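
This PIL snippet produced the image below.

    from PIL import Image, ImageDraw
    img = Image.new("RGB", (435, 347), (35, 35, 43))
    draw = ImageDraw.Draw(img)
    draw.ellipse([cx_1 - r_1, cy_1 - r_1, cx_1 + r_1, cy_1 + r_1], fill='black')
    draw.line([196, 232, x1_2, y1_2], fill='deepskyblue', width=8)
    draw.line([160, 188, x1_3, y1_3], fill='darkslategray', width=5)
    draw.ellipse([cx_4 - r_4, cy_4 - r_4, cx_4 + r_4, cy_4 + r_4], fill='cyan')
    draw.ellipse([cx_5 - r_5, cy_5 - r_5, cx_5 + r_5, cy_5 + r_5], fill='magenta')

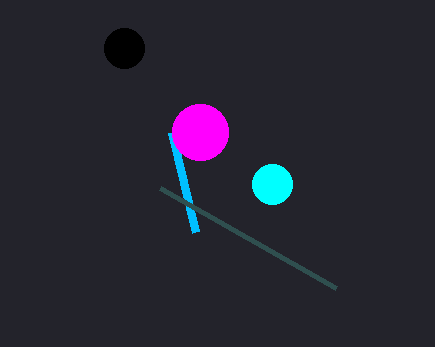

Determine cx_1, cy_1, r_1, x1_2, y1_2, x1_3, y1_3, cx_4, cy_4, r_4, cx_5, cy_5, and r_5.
cx_1 = 124
cy_1 = 48
r_1 = 20
x1_2 = 172
y1_2 = 132
x1_3 = 336
y1_3 = 288
cx_4 = 272
cy_4 = 184
r_4 = 20
cx_5 = 200
cy_5 = 132
r_5 = 28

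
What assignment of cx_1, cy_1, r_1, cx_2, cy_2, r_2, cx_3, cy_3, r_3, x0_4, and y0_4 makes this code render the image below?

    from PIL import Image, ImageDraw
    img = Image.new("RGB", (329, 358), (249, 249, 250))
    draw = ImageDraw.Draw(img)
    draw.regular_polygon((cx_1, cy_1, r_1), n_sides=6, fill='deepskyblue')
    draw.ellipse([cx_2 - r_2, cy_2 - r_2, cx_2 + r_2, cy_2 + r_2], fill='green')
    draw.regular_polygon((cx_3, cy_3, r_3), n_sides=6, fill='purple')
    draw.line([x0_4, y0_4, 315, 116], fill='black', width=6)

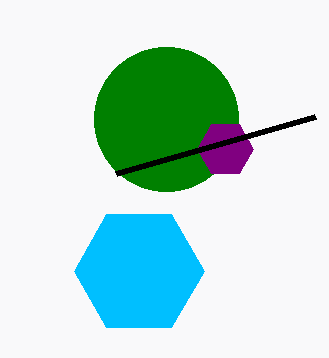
cx_1 = 139; cy_1 = 271; r_1 = 65; cx_2 = 166; cy_2 = 119; r_2 = 72; cx_3 = 225; cy_3 = 149; r_3 = 28; x0_4 = 116; y0_4 = 173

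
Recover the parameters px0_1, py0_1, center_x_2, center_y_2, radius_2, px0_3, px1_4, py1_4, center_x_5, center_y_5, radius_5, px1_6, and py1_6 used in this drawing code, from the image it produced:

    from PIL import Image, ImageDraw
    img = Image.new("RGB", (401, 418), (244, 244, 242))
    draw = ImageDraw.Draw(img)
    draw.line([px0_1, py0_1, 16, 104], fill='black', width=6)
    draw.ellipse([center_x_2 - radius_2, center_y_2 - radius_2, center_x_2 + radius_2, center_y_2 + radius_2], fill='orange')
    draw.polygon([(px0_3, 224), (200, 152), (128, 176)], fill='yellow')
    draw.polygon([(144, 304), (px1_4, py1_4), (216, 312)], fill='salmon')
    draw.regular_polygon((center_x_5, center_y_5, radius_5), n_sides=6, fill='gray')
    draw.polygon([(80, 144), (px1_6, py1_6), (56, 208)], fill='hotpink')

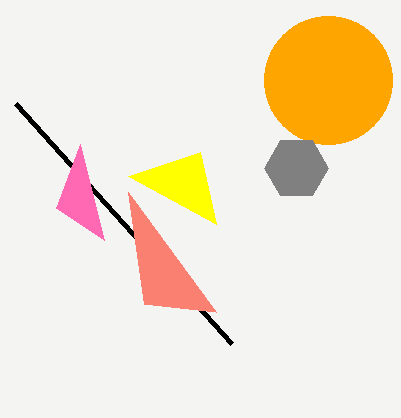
px0_1 = 232
py0_1 = 344
center_x_2 = 328
center_y_2 = 80
radius_2 = 64
px0_3 = 216
px1_4 = 128
py1_4 = 192
center_x_5 = 296
center_y_5 = 168
radius_5 = 32
px1_6 = 104
py1_6 = 240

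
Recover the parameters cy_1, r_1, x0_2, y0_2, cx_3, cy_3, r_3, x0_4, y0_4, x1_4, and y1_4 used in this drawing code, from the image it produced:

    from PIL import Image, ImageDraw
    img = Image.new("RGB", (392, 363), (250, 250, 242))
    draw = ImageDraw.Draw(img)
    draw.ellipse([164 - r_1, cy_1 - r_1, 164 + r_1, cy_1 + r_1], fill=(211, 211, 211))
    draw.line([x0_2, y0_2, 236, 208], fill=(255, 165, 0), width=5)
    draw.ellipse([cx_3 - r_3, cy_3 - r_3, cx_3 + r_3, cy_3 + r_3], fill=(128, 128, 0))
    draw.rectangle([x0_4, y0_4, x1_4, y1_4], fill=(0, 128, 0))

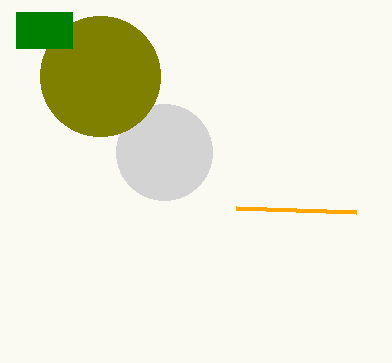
cy_1 = 152
r_1 = 48
x0_2 = 356
y0_2 = 212
cx_3 = 100
cy_3 = 76
r_3 = 60
x0_4 = 16
y0_4 = 12
x1_4 = 72
y1_4 = 48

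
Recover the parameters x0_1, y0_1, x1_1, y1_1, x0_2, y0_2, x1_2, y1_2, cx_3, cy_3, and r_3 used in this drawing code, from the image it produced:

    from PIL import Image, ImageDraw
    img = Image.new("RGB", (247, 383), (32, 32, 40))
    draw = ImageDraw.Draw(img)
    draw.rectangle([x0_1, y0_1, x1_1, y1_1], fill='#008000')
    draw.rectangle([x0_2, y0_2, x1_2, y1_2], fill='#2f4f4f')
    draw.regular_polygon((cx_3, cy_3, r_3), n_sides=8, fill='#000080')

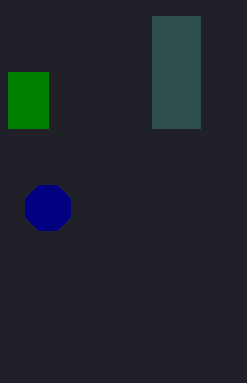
x0_1 = 8
y0_1 = 72
x1_1 = 48
y1_1 = 128
x0_2 = 152
y0_2 = 16
x1_2 = 200
y1_2 = 128
cx_3 = 48
cy_3 = 208
r_3 = 24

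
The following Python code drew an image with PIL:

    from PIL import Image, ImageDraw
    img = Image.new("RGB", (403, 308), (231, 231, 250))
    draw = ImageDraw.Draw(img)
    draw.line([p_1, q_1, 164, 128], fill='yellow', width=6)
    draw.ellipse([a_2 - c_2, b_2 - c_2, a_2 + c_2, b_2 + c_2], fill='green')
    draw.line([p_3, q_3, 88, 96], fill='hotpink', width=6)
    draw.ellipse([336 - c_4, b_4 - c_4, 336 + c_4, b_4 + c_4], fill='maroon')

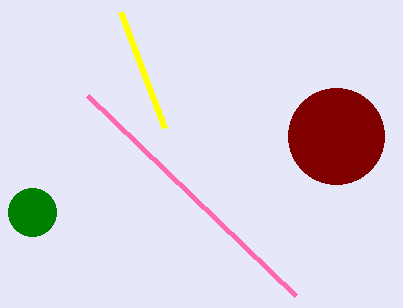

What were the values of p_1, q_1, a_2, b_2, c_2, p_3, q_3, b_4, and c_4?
p_1 = 120; q_1 = 12; a_2 = 32; b_2 = 212; c_2 = 24; p_3 = 296; q_3 = 296; b_4 = 136; c_4 = 48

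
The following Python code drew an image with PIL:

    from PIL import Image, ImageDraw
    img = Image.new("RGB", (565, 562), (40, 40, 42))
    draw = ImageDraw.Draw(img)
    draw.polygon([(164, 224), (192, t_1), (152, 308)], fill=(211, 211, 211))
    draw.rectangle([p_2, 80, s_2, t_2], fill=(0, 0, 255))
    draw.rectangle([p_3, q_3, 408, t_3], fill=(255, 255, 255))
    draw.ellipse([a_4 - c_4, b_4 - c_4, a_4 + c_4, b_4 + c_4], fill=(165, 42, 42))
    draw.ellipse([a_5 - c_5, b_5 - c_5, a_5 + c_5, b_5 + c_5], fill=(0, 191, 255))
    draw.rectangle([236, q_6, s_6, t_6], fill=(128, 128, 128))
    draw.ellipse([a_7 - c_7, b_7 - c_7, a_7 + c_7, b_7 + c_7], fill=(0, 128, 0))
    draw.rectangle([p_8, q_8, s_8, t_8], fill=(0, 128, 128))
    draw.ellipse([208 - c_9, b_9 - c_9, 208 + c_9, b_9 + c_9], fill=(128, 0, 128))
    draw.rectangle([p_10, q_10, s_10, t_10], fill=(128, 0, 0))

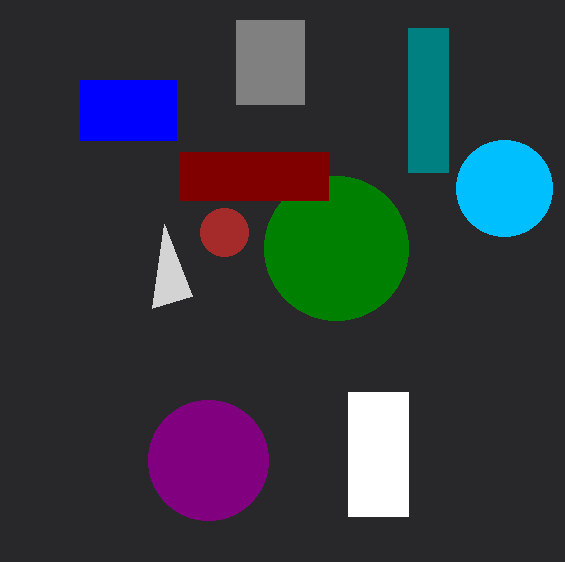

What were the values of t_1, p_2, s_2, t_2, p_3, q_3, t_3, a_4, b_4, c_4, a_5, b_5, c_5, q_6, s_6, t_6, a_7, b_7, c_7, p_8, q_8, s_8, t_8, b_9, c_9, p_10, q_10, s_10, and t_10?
t_1 = 296, p_2 = 80, s_2 = 176, t_2 = 140, p_3 = 348, q_3 = 392, t_3 = 516, a_4 = 224, b_4 = 232, c_4 = 24, a_5 = 504, b_5 = 188, c_5 = 48, q_6 = 20, s_6 = 304, t_6 = 104, a_7 = 336, b_7 = 248, c_7 = 72, p_8 = 408, q_8 = 28, s_8 = 448, t_8 = 172, b_9 = 460, c_9 = 60, p_10 = 180, q_10 = 152, s_10 = 328, t_10 = 200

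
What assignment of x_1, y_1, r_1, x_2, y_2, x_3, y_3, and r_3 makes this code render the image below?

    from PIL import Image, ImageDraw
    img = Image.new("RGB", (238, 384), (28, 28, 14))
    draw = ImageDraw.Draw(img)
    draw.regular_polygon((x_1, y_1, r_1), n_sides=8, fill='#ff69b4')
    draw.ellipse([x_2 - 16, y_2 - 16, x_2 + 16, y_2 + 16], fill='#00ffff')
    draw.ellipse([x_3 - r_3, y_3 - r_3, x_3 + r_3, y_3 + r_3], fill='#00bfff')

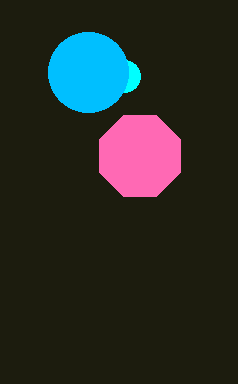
x_1 = 140, y_1 = 156, r_1 = 44, x_2 = 124, y_2 = 76, x_3 = 88, y_3 = 72, r_3 = 40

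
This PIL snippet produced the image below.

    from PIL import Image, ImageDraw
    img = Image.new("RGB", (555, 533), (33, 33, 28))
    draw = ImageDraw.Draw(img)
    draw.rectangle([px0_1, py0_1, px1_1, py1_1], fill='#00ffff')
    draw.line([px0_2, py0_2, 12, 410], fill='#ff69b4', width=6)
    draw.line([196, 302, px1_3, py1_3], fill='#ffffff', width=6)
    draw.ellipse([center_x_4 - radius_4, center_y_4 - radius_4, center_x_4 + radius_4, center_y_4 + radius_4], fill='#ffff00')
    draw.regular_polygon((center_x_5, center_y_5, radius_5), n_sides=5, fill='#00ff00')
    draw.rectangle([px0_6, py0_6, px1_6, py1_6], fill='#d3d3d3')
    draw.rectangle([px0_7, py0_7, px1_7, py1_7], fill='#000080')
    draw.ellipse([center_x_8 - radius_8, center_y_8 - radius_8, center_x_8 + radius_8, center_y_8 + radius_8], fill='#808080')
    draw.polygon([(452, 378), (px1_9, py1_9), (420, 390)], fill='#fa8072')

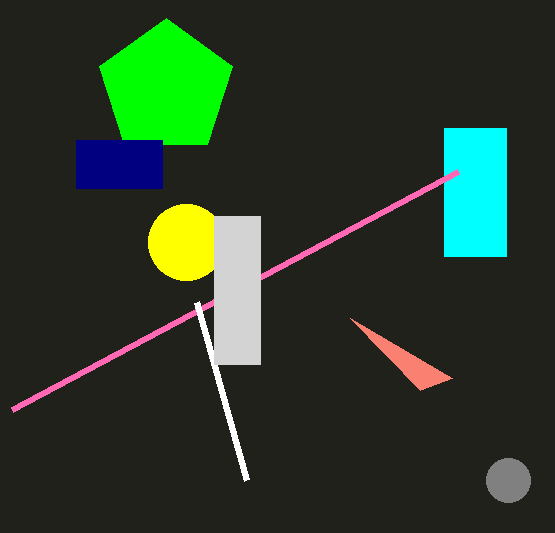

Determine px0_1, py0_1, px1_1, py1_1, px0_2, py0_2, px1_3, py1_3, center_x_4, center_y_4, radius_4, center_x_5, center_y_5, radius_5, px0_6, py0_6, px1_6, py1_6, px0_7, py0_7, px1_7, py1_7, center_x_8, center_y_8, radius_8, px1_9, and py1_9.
px0_1 = 444; py0_1 = 128; px1_1 = 506; py1_1 = 256; px0_2 = 458; py0_2 = 172; px1_3 = 246; py1_3 = 480; center_x_4 = 186; center_y_4 = 242; radius_4 = 38; center_x_5 = 166; center_y_5 = 88; radius_5 = 70; px0_6 = 214; py0_6 = 216; px1_6 = 260; py1_6 = 364; px0_7 = 76; py0_7 = 140; px1_7 = 162; py1_7 = 188; center_x_8 = 508; center_y_8 = 480; radius_8 = 22; px1_9 = 350; py1_9 = 318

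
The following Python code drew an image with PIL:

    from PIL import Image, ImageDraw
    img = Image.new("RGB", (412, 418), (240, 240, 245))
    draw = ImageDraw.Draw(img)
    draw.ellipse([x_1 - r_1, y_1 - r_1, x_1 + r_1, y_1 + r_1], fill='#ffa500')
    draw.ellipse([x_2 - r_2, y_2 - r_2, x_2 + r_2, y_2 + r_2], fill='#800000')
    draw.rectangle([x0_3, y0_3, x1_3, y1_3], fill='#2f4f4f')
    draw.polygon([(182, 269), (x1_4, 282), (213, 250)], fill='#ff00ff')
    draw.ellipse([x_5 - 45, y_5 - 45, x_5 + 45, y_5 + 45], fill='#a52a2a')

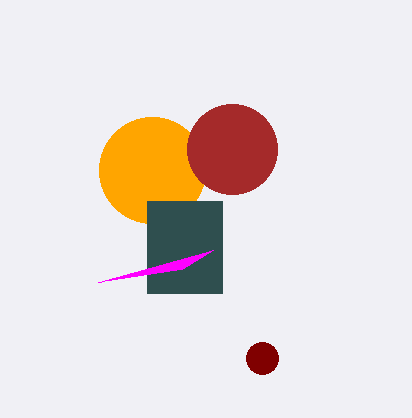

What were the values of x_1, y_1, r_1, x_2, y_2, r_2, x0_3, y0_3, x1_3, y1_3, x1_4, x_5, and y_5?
x_1 = 152, y_1 = 170, r_1 = 53, x_2 = 262, y_2 = 358, r_2 = 16, x0_3 = 147, y0_3 = 201, x1_3 = 222, y1_3 = 293, x1_4 = 98, x_5 = 232, y_5 = 149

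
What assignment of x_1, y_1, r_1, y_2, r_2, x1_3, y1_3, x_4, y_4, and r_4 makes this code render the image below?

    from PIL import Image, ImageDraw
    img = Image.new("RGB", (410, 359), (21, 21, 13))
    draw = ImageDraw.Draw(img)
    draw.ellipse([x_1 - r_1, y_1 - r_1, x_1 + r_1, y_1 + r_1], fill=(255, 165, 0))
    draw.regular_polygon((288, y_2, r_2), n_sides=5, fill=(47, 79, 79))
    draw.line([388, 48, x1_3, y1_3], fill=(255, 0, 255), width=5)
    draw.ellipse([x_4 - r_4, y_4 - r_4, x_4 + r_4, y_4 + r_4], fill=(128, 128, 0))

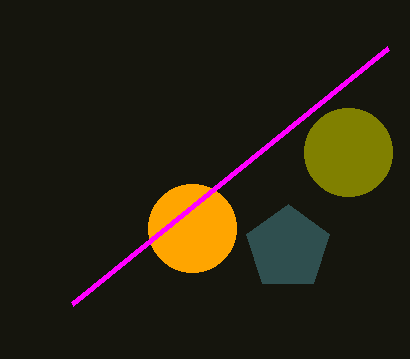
x_1 = 192
y_1 = 228
r_1 = 44
y_2 = 248
r_2 = 44
x1_3 = 72
y1_3 = 304
x_4 = 348
y_4 = 152
r_4 = 44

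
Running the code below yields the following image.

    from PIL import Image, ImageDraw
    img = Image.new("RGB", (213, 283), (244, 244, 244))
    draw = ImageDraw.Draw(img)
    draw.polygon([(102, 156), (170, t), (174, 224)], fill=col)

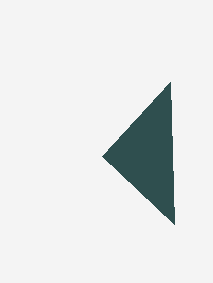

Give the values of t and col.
t = 82; col = 'darkslategray'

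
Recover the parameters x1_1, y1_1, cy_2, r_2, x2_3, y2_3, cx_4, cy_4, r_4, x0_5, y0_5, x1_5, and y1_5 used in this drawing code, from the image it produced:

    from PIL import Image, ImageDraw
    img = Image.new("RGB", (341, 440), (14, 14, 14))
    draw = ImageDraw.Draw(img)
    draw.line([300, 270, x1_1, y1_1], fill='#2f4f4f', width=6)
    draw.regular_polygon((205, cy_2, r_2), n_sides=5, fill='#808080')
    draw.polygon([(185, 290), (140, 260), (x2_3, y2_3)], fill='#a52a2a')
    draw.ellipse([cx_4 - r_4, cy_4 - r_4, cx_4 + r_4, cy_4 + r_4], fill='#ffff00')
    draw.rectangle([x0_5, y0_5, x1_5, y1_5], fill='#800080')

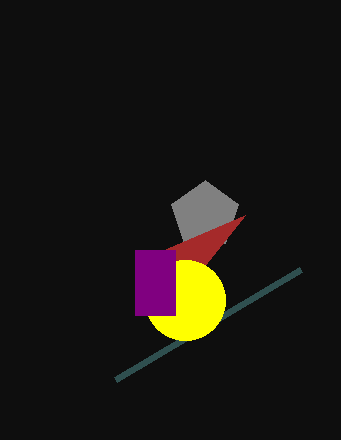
x1_1 = 115, y1_1 = 380, cy_2 = 215, r_2 = 35, x2_3 = 245, y2_3 = 215, cx_4 = 185, cy_4 = 300, r_4 = 40, x0_5 = 135, y0_5 = 250, x1_5 = 175, y1_5 = 315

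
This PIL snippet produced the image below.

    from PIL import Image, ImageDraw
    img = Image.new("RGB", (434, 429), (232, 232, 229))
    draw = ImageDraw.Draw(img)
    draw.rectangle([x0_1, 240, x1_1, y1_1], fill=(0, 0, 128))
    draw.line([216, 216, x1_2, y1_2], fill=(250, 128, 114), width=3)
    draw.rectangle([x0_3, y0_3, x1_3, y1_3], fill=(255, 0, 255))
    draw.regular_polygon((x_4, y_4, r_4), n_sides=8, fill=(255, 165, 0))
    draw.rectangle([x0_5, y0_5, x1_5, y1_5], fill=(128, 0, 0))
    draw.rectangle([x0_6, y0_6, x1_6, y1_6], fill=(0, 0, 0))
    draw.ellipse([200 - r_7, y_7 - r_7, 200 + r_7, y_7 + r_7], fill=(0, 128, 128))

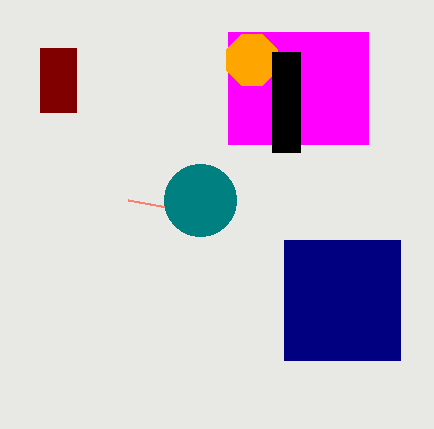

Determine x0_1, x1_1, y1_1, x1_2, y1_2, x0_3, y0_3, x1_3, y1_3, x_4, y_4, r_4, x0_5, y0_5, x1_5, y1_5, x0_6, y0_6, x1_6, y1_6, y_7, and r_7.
x0_1 = 284; x1_1 = 400; y1_1 = 360; x1_2 = 128; y1_2 = 200; x0_3 = 228; y0_3 = 32; x1_3 = 368; y1_3 = 144; x_4 = 252; y_4 = 60; r_4 = 28; x0_5 = 40; y0_5 = 48; x1_5 = 76; y1_5 = 112; x0_6 = 272; y0_6 = 52; x1_6 = 300; y1_6 = 152; y_7 = 200; r_7 = 36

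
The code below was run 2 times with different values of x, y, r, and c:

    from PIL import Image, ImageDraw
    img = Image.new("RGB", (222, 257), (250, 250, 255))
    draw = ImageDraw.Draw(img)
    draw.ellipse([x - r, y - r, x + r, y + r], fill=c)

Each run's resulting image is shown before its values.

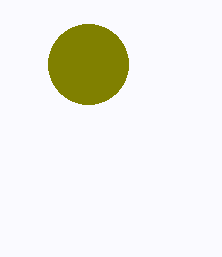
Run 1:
x = 88
y = 64
r = 40
c = 'olive'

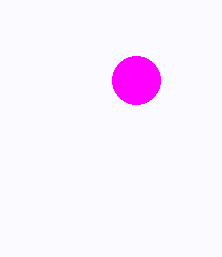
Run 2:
x = 136; y = 80; r = 24; c = 'magenta'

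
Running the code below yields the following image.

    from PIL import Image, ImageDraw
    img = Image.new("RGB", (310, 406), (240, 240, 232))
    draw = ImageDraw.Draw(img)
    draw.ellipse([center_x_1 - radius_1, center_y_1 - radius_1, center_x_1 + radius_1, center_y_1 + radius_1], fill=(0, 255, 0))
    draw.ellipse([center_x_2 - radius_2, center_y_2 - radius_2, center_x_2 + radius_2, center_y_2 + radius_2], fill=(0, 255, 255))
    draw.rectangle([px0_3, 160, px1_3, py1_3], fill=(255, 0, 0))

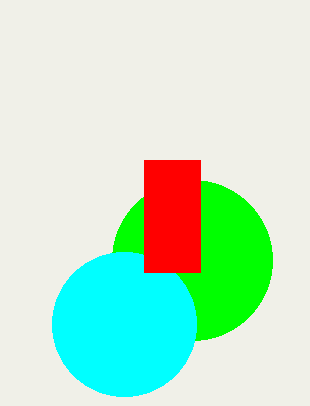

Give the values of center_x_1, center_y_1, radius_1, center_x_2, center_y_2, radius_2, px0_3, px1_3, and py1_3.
center_x_1 = 192
center_y_1 = 260
radius_1 = 80
center_x_2 = 124
center_y_2 = 324
radius_2 = 72
px0_3 = 144
px1_3 = 200
py1_3 = 272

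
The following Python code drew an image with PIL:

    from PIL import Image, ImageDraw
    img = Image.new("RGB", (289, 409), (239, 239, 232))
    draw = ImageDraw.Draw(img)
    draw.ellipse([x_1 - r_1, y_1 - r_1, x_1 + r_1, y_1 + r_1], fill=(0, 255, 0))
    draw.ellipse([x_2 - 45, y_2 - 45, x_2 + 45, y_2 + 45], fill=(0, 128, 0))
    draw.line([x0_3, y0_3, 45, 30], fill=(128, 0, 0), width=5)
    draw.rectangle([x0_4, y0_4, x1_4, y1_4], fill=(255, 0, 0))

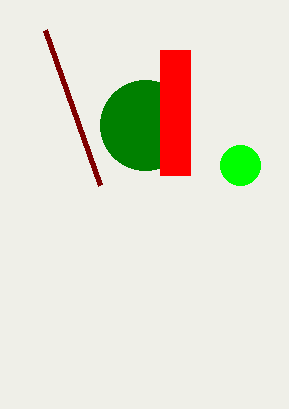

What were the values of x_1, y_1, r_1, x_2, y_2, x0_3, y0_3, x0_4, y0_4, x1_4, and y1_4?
x_1 = 240, y_1 = 165, r_1 = 20, x_2 = 145, y_2 = 125, x0_3 = 100, y0_3 = 185, x0_4 = 160, y0_4 = 50, x1_4 = 190, y1_4 = 175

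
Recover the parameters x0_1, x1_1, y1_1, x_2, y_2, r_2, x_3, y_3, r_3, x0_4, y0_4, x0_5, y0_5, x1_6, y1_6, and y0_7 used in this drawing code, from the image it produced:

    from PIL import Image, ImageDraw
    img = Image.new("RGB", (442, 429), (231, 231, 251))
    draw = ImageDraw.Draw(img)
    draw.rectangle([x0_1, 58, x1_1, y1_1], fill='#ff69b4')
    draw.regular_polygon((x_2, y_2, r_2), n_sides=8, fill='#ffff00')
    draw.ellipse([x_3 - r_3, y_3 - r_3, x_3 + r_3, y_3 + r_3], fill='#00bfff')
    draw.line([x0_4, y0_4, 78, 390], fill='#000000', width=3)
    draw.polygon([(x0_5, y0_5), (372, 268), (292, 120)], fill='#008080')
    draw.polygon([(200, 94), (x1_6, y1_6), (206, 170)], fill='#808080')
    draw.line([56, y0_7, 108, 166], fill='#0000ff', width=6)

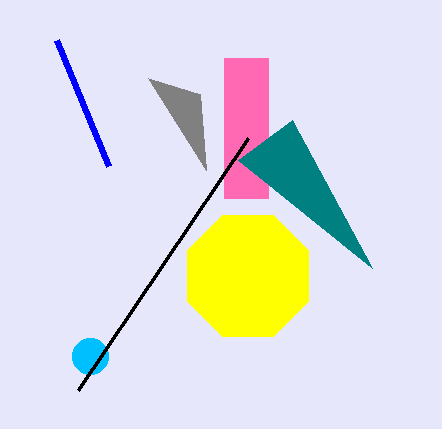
x0_1 = 224; x1_1 = 268; y1_1 = 198; x_2 = 248; y_2 = 276; r_2 = 66; x_3 = 90; y_3 = 356; r_3 = 18; x0_4 = 248; y0_4 = 138; x0_5 = 238; y0_5 = 160; x1_6 = 148; y1_6 = 78; y0_7 = 40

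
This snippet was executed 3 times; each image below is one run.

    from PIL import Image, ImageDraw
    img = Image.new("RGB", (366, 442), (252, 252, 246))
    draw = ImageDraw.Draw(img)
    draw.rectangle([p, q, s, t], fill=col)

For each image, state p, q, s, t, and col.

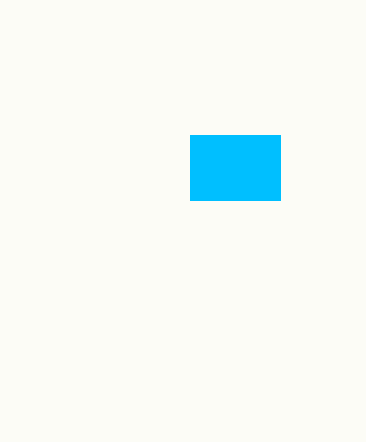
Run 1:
p = 190
q = 135
s = 280
t = 200
col = 'deepskyblue'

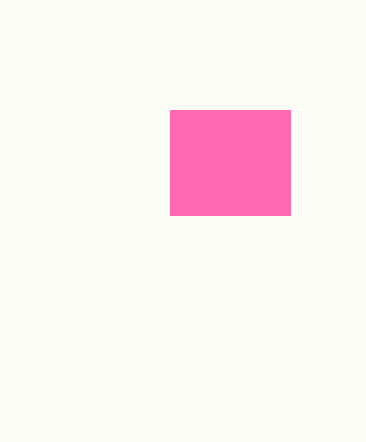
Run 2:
p = 170; q = 110; s = 290; t = 215; col = 'hotpink'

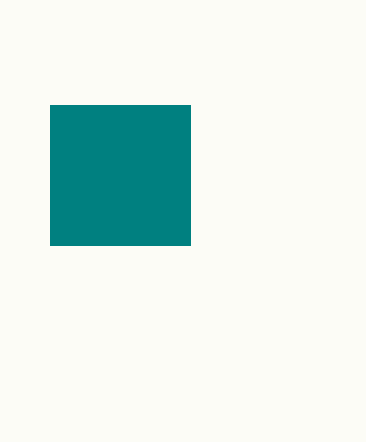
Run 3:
p = 50
q = 105
s = 190
t = 245
col = 'teal'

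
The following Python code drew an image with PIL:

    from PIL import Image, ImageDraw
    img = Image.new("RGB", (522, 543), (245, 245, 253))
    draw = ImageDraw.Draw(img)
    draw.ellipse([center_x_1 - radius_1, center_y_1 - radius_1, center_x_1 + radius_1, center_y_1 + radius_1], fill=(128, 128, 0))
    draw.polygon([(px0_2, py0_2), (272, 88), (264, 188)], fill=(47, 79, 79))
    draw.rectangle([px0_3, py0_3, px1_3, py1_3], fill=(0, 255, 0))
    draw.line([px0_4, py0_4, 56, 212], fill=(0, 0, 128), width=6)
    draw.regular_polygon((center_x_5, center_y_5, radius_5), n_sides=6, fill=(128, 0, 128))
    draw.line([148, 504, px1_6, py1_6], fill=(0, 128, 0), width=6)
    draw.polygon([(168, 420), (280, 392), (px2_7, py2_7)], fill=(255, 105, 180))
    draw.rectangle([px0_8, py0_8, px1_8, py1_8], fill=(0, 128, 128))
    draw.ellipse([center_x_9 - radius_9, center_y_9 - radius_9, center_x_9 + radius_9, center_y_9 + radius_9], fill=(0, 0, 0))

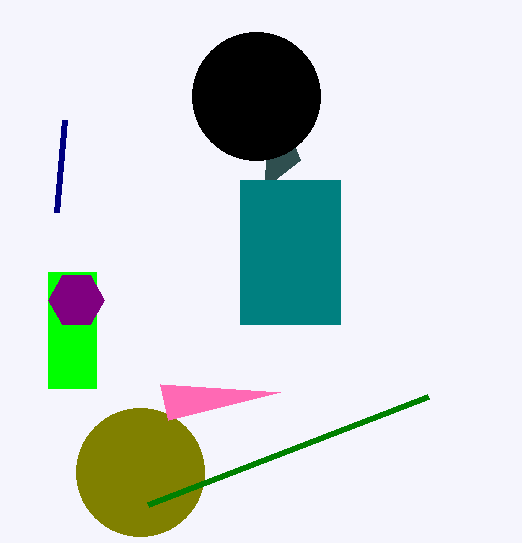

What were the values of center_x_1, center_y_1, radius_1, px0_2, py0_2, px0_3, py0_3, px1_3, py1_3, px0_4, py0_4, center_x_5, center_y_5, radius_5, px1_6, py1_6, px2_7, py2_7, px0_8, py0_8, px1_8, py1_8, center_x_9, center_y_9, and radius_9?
center_x_1 = 140
center_y_1 = 472
radius_1 = 64
px0_2 = 300
py0_2 = 160
px0_3 = 48
py0_3 = 272
px1_3 = 96
py1_3 = 388
px0_4 = 64
py0_4 = 120
center_x_5 = 76
center_y_5 = 300
radius_5 = 28
px1_6 = 428
py1_6 = 396
px2_7 = 160
py2_7 = 384
px0_8 = 240
py0_8 = 180
px1_8 = 340
py1_8 = 324
center_x_9 = 256
center_y_9 = 96
radius_9 = 64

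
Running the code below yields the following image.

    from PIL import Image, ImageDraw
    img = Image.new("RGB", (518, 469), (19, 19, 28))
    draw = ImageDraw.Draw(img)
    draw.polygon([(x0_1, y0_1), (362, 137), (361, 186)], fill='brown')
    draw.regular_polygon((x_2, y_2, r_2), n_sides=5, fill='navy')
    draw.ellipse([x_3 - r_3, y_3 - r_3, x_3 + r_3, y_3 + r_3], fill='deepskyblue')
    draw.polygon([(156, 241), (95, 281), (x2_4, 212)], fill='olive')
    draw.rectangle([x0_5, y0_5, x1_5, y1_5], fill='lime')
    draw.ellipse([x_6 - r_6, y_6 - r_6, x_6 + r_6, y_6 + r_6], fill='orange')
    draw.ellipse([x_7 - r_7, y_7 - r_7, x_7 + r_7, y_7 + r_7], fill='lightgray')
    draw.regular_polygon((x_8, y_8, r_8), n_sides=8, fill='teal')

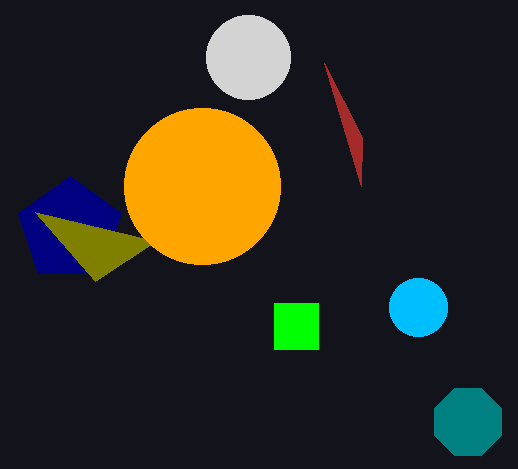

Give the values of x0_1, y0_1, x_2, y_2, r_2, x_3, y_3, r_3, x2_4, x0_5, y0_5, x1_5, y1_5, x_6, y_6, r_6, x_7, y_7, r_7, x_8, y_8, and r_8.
x0_1 = 324; y0_1 = 63; x_2 = 70; y_2 = 230; r_2 = 54; x_3 = 418; y_3 = 307; r_3 = 29; x2_4 = 35; x0_5 = 274; y0_5 = 303; x1_5 = 318; y1_5 = 349; x_6 = 202; y_6 = 186; r_6 = 78; x_7 = 248; y_7 = 57; r_7 = 42; x_8 = 468; y_8 = 422; r_8 = 36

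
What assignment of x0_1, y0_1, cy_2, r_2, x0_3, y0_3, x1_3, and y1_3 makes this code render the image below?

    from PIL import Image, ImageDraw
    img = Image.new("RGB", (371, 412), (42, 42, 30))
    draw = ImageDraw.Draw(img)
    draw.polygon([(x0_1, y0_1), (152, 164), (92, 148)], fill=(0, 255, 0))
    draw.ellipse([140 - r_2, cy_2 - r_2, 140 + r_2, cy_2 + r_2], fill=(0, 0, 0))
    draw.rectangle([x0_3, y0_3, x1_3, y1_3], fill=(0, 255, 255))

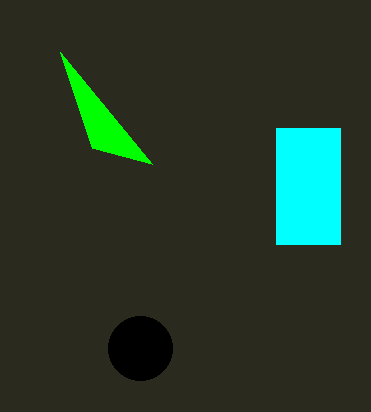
x0_1 = 60, y0_1 = 52, cy_2 = 348, r_2 = 32, x0_3 = 276, y0_3 = 128, x1_3 = 340, y1_3 = 244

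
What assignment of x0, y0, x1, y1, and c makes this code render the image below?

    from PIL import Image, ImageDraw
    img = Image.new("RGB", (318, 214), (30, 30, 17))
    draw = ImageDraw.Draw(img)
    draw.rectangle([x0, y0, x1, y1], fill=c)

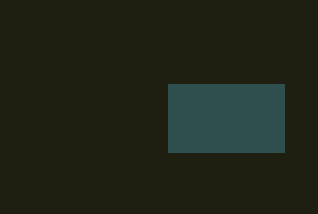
x0 = 168, y0 = 84, x1 = 284, y1 = 152, c = 'darkslategray'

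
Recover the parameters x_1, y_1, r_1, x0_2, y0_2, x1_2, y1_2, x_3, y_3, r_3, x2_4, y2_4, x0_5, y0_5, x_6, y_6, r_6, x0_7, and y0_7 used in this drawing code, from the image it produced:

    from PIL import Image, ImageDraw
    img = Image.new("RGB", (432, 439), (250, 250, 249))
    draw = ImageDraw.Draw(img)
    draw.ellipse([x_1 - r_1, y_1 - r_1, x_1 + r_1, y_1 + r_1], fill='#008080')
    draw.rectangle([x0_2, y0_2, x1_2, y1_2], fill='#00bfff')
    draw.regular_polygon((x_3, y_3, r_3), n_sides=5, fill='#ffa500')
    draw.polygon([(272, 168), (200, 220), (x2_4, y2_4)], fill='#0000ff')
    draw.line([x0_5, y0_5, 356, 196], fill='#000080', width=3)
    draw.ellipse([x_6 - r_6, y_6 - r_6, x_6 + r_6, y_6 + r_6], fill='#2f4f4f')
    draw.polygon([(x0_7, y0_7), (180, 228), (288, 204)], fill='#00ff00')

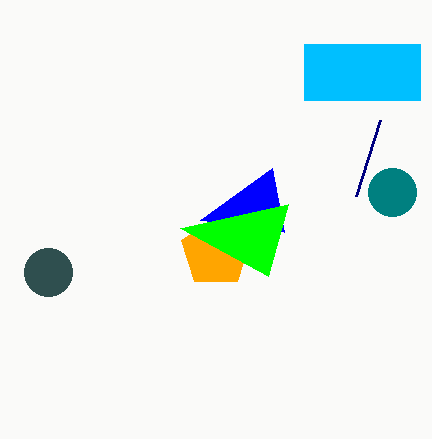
x_1 = 392, y_1 = 192, r_1 = 24, x0_2 = 304, y0_2 = 44, x1_2 = 420, y1_2 = 100, x_3 = 216, y_3 = 252, r_3 = 36, x2_4 = 284, y2_4 = 232, x0_5 = 380, y0_5 = 120, x_6 = 48, y_6 = 272, r_6 = 24, x0_7 = 268, y0_7 = 276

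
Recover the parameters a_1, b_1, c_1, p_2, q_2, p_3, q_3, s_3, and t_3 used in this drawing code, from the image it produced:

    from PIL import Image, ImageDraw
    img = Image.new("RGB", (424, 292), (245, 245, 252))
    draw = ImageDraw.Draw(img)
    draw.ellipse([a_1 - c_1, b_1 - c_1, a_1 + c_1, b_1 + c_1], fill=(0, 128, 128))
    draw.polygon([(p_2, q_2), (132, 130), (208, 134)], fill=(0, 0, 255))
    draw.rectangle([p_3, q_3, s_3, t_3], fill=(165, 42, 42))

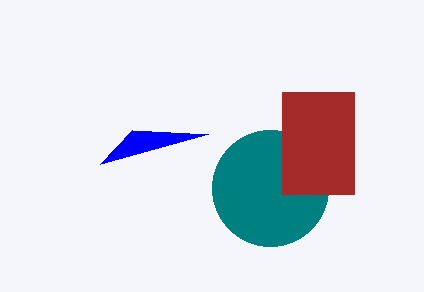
a_1 = 270; b_1 = 188; c_1 = 58; p_2 = 100; q_2 = 164; p_3 = 282; q_3 = 92; s_3 = 354; t_3 = 194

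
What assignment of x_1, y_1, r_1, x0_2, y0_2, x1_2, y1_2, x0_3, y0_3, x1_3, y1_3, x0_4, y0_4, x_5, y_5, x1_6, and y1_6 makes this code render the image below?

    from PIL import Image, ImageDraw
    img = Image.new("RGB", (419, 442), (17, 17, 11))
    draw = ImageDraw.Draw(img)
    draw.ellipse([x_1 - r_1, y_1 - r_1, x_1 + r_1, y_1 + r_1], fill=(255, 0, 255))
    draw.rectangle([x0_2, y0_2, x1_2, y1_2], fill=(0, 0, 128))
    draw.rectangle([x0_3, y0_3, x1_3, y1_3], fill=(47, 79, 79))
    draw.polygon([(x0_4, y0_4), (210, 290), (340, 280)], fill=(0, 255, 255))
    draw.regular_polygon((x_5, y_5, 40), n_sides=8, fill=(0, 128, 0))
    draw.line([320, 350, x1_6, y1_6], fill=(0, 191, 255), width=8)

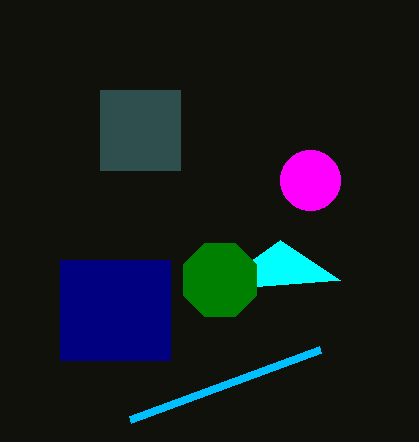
x_1 = 310; y_1 = 180; r_1 = 30; x0_2 = 60; y0_2 = 260; x1_2 = 170; y1_2 = 360; x0_3 = 100; y0_3 = 90; x1_3 = 180; y1_3 = 170; x0_4 = 280; y0_4 = 240; x_5 = 220; y_5 = 280; x1_6 = 130; y1_6 = 420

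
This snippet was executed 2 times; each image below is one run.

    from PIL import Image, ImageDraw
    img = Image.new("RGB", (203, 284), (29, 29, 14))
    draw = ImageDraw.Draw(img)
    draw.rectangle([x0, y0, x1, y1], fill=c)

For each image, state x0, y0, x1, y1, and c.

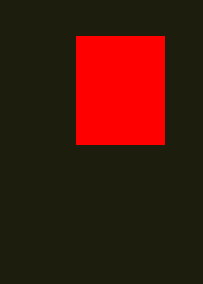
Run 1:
x0 = 76
y0 = 36
x1 = 164
y1 = 144
c = 'red'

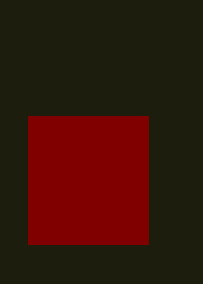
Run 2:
x0 = 28, y0 = 116, x1 = 148, y1 = 244, c = 'maroon'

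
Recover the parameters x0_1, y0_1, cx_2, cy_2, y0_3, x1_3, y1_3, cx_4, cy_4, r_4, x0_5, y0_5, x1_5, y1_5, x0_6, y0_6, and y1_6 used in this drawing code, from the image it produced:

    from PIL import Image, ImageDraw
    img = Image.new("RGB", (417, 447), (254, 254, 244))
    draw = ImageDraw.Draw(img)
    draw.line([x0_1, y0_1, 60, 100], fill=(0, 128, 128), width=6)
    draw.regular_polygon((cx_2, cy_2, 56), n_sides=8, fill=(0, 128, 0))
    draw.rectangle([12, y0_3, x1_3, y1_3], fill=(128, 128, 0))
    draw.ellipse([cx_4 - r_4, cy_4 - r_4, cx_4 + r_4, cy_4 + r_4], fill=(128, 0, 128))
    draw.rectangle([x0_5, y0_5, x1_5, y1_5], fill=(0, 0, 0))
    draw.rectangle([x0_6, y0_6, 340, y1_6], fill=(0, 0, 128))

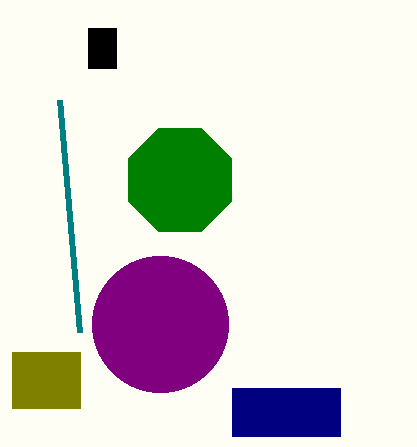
x0_1 = 80, y0_1 = 332, cx_2 = 180, cy_2 = 180, y0_3 = 352, x1_3 = 80, y1_3 = 408, cx_4 = 160, cy_4 = 324, r_4 = 68, x0_5 = 88, y0_5 = 28, x1_5 = 116, y1_5 = 68, x0_6 = 232, y0_6 = 388, y1_6 = 436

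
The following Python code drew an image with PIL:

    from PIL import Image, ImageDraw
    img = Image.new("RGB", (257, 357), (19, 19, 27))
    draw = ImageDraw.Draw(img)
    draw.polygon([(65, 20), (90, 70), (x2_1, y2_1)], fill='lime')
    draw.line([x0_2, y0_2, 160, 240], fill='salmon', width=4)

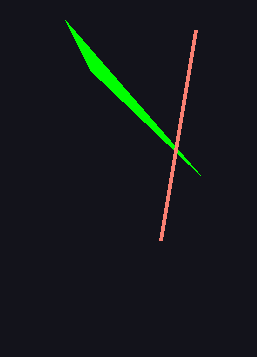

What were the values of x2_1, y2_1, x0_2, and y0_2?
x2_1 = 200
y2_1 = 175
x0_2 = 195
y0_2 = 30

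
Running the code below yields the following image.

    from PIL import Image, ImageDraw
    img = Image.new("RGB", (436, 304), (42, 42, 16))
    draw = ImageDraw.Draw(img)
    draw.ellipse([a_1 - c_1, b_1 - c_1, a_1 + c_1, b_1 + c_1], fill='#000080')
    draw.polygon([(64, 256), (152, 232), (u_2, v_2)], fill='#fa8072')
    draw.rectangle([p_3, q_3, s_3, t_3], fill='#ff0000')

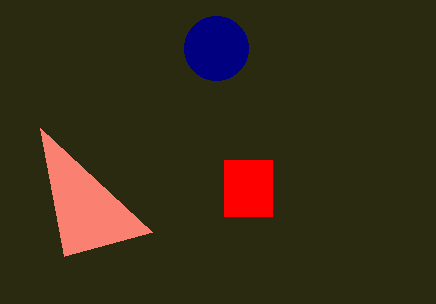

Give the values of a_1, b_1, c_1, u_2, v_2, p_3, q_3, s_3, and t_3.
a_1 = 216, b_1 = 48, c_1 = 32, u_2 = 40, v_2 = 128, p_3 = 224, q_3 = 160, s_3 = 272, t_3 = 216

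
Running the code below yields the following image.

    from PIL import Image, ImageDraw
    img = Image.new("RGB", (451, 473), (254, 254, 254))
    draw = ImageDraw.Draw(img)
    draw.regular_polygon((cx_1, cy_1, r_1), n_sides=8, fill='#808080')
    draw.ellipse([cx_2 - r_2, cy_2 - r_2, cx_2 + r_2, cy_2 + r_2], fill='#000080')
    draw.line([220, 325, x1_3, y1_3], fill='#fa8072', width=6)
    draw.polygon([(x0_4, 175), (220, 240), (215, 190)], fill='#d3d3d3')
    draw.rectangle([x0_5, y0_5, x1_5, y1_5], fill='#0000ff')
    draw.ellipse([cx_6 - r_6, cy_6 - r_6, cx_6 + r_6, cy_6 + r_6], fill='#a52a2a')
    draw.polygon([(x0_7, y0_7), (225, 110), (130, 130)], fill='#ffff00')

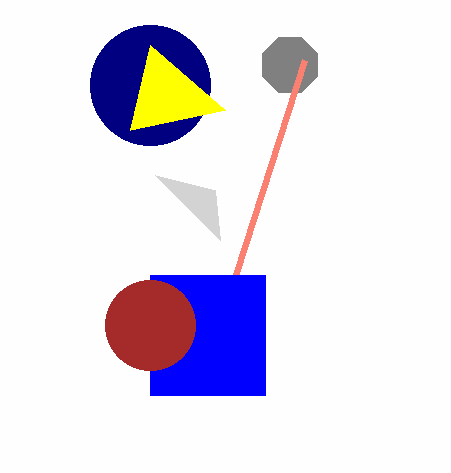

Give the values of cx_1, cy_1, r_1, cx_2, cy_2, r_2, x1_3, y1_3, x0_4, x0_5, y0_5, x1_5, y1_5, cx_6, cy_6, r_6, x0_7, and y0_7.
cx_1 = 290
cy_1 = 65
r_1 = 30
cx_2 = 150
cy_2 = 85
r_2 = 60
x1_3 = 305
y1_3 = 60
x0_4 = 155
x0_5 = 150
y0_5 = 275
x1_5 = 265
y1_5 = 395
cx_6 = 150
cy_6 = 325
r_6 = 45
x0_7 = 150
y0_7 = 45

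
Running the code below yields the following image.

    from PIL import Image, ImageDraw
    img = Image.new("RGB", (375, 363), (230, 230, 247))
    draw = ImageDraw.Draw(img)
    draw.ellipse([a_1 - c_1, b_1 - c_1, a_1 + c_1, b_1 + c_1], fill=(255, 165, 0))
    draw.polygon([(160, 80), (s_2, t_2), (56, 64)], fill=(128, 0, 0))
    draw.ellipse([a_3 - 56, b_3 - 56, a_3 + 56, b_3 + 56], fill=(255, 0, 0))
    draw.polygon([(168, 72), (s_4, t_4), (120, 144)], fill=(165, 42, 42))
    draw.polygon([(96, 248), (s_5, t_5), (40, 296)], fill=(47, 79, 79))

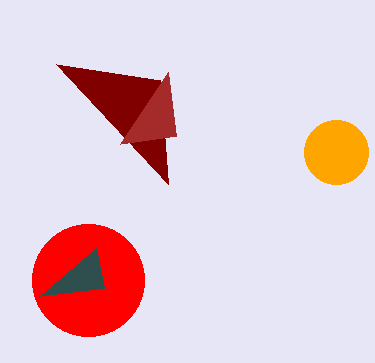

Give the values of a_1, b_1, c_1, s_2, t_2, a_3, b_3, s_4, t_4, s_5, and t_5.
a_1 = 336, b_1 = 152, c_1 = 32, s_2 = 168, t_2 = 184, a_3 = 88, b_3 = 280, s_4 = 176, t_4 = 136, s_5 = 104, t_5 = 288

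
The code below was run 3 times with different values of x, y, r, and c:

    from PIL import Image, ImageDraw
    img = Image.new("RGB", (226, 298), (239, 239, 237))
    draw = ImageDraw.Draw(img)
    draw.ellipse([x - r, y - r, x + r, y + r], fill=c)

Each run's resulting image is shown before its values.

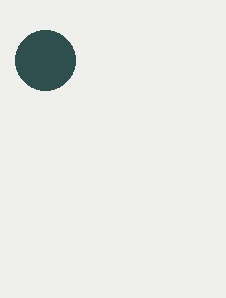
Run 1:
x = 45; y = 60; r = 30; c = 'darkslategray'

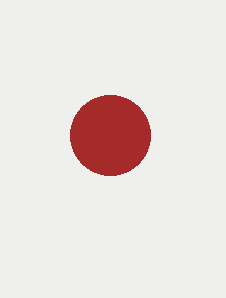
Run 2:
x = 110; y = 135; r = 40; c = 'brown'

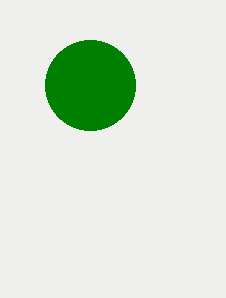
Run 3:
x = 90
y = 85
r = 45
c = 'green'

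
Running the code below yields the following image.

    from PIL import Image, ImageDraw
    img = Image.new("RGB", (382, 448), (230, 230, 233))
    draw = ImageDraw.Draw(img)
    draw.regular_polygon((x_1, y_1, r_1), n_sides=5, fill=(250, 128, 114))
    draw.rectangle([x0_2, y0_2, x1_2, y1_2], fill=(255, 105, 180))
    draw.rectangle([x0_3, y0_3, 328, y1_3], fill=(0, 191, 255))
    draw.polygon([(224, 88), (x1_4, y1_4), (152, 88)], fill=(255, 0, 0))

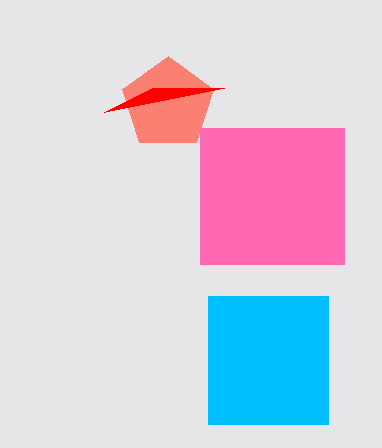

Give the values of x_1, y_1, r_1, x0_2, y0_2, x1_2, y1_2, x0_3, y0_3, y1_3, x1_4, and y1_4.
x_1 = 168; y_1 = 104; r_1 = 48; x0_2 = 200; y0_2 = 128; x1_2 = 344; y1_2 = 264; x0_3 = 208; y0_3 = 296; y1_3 = 424; x1_4 = 104; y1_4 = 112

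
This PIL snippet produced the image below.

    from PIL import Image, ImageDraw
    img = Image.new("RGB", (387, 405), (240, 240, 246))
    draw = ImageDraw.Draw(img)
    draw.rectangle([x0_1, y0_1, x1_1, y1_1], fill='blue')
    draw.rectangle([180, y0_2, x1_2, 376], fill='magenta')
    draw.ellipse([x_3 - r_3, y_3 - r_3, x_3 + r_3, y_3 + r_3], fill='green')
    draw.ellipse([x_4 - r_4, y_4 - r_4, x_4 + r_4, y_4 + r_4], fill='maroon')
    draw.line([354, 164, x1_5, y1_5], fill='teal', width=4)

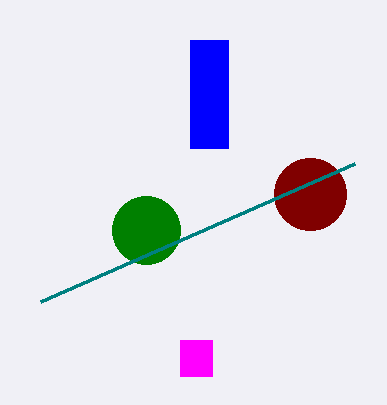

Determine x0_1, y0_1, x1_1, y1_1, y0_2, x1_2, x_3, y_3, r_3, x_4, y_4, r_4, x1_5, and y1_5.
x0_1 = 190, y0_1 = 40, x1_1 = 228, y1_1 = 148, y0_2 = 340, x1_2 = 212, x_3 = 146, y_3 = 230, r_3 = 34, x_4 = 310, y_4 = 194, r_4 = 36, x1_5 = 40, y1_5 = 302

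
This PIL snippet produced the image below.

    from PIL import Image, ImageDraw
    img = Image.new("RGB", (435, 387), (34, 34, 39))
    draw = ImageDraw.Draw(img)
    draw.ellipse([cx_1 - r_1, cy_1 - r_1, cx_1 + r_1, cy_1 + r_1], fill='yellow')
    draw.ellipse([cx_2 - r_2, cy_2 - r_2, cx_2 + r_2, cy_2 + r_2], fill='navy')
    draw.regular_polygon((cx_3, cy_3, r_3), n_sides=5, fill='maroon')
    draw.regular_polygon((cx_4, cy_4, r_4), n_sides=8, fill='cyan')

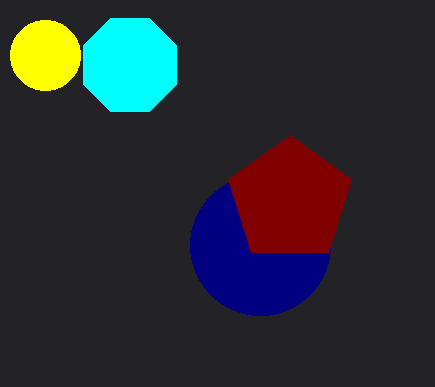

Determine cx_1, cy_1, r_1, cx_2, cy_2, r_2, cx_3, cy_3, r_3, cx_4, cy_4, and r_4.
cx_1 = 45; cy_1 = 55; r_1 = 35; cx_2 = 260; cy_2 = 245; r_2 = 70; cx_3 = 290; cy_3 = 200; r_3 = 65; cx_4 = 130; cy_4 = 65; r_4 = 50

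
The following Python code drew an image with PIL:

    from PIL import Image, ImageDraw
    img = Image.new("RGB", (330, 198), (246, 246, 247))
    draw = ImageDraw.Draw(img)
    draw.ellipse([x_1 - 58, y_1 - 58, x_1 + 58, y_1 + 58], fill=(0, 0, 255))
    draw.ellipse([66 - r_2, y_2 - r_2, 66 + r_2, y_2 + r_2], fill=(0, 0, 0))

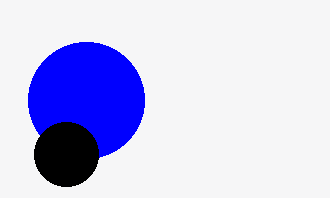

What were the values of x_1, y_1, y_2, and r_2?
x_1 = 86; y_1 = 100; y_2 = 154; r_2 = 32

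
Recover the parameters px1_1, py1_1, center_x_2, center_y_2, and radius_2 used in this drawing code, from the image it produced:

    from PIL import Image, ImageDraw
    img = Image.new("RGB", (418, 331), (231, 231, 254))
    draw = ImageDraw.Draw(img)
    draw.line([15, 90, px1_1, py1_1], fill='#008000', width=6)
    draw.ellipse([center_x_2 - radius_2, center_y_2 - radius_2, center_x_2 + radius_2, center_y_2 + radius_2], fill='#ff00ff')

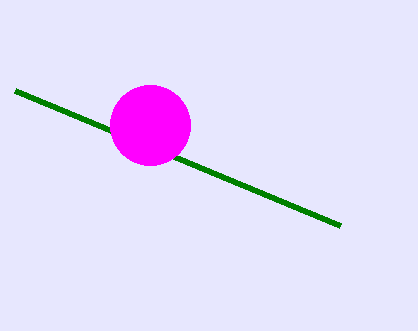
px1_1 = 340, py1_1 = 225, center_x_2 = 150, center_y_2 = 125, radius_2 = 40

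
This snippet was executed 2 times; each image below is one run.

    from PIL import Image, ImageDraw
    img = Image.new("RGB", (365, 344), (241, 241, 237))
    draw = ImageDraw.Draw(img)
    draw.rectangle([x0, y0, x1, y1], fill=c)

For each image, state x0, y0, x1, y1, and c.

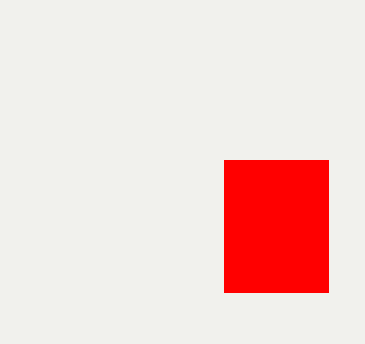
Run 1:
x0 = 224, y0 = 160, x1 = 328, y1 = 292, c = 'red'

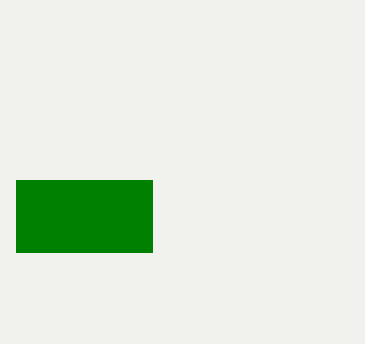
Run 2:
x0 = 16; y0 = 180; x1 = 152; y1 = 252; c = 'green'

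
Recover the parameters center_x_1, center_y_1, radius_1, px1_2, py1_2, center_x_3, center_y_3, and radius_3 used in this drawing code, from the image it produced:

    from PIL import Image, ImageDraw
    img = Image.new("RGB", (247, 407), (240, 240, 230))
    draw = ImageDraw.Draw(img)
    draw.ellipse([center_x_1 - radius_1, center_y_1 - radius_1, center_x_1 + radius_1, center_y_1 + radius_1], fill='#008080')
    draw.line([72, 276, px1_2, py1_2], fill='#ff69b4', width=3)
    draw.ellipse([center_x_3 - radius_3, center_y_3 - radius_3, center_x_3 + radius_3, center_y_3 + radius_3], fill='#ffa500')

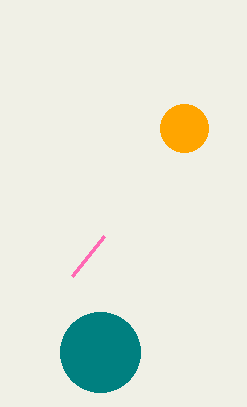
center_x_1 = 100, center_y_1 = 352, radius_1 = 40, px1_2 = 104, py1_2 = 236, center_x_3 = 184, center_y_3 = 128, radius_3 = 24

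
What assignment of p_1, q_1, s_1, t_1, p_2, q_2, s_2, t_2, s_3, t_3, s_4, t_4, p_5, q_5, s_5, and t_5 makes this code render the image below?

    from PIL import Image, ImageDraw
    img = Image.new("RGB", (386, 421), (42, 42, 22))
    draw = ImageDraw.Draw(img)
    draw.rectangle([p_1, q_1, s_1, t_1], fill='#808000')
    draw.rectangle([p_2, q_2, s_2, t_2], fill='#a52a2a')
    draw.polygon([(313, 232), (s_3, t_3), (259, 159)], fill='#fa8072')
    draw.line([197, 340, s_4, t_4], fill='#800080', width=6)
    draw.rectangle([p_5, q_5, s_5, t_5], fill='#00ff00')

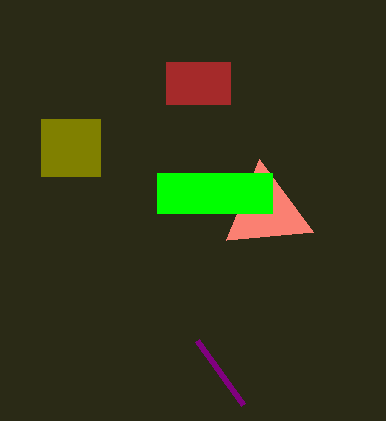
p_1 = 41, q_1 = 119, s_1 = 100, t_1 = 176, p_2 = 166, q_2 = 62, s_2 = 230, t_2 = 104, s_3 = 226, t_3 = 240, s_4 = 243, t_4 = 404, p_5 = 157, q_5 = 173, s_5 = 272, t_5 = 213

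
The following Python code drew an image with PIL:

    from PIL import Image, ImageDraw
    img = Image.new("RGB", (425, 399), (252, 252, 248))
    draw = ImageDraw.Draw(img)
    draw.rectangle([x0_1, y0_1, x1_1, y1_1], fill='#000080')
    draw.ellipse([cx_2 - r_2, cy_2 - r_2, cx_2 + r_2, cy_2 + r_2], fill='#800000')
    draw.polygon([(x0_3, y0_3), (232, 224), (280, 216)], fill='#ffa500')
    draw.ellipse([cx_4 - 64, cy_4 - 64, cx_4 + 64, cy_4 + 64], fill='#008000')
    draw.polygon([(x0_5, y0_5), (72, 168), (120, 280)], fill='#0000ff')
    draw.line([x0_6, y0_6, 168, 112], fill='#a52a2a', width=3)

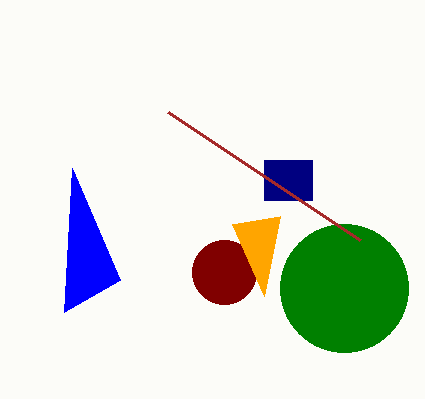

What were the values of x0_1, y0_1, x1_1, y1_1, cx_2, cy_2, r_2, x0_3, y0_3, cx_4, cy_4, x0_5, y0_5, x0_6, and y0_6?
x0_1 = 264, y0_1 = 160, x1_1 = 312, y1_1 = 200, cx_2 = 224, cy_2 = 272, r_2 = 32, x0_3 = 264, y0_3 = 296, cx_4 = 344, cy_4 = 288, x0_5 = 64, y0_5 = 312, x0_6 = 360, y0_6 = 240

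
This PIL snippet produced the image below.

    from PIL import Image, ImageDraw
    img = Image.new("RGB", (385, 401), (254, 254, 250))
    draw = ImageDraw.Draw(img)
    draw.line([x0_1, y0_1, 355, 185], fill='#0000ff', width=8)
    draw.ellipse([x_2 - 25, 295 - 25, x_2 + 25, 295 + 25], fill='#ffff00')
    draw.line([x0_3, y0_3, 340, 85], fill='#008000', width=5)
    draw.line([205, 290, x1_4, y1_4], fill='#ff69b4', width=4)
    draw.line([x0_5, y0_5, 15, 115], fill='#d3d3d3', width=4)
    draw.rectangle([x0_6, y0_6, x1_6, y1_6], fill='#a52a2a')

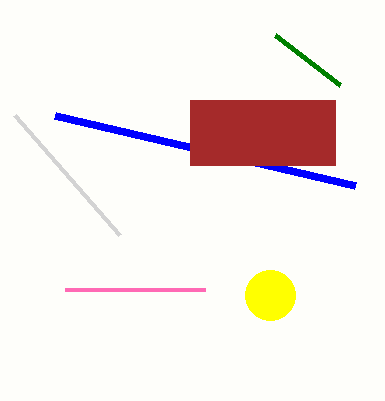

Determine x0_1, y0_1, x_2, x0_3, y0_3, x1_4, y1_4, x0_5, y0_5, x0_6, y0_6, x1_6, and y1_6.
x0_1 = 55, y0_1 = 115, x_2 = 270, x0_3 = 275, y0_3 = 35, x1_4 = 65, y1_4 = 290, x0_5 = 120, y0_5 = 235, x0_6 = 190, y0_6 = 100, x1_6 = 335, y1_6 = 165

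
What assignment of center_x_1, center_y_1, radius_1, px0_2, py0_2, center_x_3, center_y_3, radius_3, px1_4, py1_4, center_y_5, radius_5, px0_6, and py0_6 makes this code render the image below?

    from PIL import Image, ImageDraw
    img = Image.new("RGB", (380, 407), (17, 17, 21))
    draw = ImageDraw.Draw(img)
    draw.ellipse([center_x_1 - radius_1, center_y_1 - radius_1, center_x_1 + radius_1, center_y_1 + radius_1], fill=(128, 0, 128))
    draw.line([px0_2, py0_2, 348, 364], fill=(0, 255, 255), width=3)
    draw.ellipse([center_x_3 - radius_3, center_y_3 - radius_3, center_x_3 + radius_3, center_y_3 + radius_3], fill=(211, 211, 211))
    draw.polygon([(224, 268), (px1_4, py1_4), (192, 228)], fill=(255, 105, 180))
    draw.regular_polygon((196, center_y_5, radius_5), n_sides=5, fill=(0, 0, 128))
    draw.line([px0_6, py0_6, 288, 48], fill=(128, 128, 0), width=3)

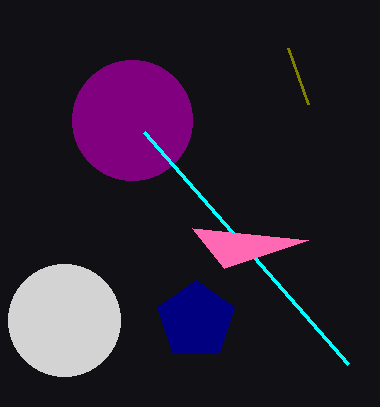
center_x_1 = 132, center_y_1 = 120, radius_1 = 60, px0_2 = 144, py0_2 = 132, center_x_3 = 64, center_y_3 = 320, radius_3 = 56, px1_4 = 308, py1_4 = 240, center_y_5 = 320, radius_5 = 40, px0_6 = 308, py0_6 = 104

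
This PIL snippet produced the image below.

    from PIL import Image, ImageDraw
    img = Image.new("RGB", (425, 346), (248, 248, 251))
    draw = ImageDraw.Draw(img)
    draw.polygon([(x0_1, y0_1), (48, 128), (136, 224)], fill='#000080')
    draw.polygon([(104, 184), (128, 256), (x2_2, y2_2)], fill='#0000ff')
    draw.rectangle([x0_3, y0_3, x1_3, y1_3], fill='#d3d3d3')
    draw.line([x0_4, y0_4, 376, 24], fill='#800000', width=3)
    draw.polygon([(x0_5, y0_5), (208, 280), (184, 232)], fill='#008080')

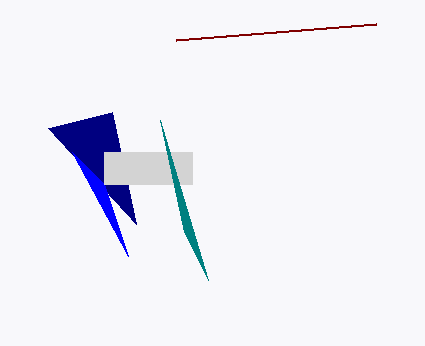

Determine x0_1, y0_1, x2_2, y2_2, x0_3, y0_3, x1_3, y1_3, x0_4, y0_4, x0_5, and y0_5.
x0_1 = 112
y0_1 = 112
x2_2 = 72
y2_2 = 152
x0_3 = 104
y0_3 = 152
x1_3 = 192
y1_3 = 184
x0_4 = 176
y0_4 = 40
x0_5 = 160
y0_5 = 120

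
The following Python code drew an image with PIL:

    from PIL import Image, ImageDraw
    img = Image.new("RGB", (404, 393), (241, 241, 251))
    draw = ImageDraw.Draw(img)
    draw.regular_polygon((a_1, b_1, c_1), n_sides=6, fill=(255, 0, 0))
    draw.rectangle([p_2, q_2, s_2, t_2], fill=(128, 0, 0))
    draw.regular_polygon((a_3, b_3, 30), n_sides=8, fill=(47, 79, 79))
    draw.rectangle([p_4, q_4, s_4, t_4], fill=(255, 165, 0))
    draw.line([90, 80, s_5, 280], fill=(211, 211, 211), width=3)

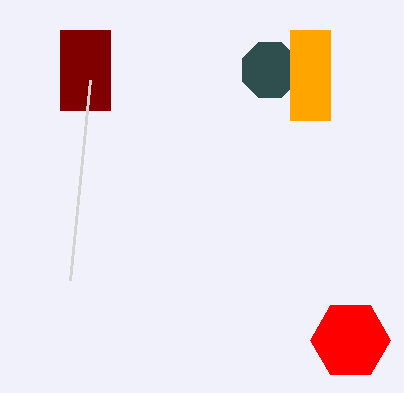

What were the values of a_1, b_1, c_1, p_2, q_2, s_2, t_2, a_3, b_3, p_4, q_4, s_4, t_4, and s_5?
a_1 = 350
b_1 = 340
c_1 = 40
p_2 = 60
q_2 = 30
s_2 = 110
t_2 = 110
a_3 = 270
b_3 = 70
p_4 = 290
q_4 = 30
s_4 = 330
t_4 = 120
s_5 = 70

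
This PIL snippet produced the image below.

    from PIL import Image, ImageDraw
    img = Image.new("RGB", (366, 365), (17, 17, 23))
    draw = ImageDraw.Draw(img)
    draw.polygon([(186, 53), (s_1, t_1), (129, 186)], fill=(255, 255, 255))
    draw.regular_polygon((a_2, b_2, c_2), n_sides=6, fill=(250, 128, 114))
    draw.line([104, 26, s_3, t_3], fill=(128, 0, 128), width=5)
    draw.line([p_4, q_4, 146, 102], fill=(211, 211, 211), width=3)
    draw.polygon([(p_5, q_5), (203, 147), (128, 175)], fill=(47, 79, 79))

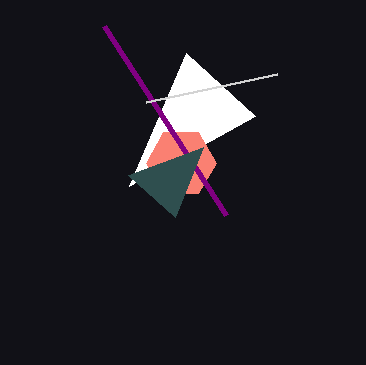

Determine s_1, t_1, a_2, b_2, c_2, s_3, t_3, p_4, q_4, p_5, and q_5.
s_1 = 255
t_1 = 116
a_2 = 181
b_2 = 163
c_2 = 35
s_3 = 226
t_3 = 215
p_4 = 277
q_4 = 74
p_5 = 175
q_5 = 217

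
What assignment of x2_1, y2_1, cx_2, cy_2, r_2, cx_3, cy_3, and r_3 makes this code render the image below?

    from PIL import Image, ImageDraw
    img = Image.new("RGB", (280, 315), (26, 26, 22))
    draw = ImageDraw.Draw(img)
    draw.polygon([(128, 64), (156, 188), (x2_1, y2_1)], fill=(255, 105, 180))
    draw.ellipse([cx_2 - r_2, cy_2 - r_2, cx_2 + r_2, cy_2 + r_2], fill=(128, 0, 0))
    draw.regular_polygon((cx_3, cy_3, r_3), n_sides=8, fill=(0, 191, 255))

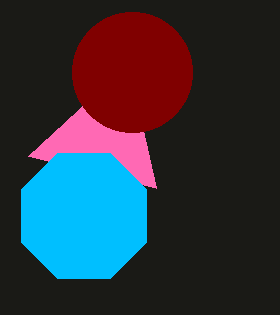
x2_1 = 28; y2_1 = 156; cx_2 = 132; cy_2 = 72; r_2 = 60; cx_3 = 84; cy_3 = 216; r_3 = 68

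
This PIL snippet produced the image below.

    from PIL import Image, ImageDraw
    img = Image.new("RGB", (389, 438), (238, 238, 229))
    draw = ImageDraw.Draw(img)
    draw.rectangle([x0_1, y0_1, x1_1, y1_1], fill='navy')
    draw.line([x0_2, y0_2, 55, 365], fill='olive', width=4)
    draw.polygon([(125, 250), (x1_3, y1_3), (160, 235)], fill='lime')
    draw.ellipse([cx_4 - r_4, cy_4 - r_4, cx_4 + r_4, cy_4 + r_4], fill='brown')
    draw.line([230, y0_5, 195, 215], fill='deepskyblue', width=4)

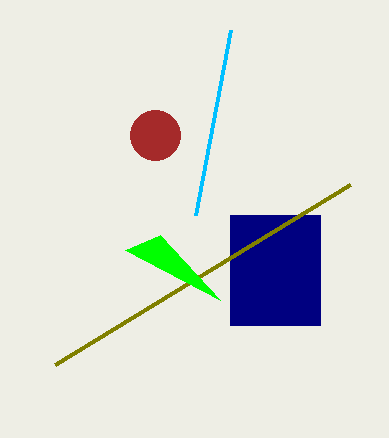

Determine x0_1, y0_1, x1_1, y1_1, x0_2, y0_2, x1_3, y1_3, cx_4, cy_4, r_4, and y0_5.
x0_1 = 230
y0_1 = 215
x1_1 = 320
y1_1 = 325
x0_2 = 350
y0_2 = 185
x1_3 = 220
y1_3 = 300
cx_4 = 155
cy_4 = 135
r_4 = 25
y0_5 = 30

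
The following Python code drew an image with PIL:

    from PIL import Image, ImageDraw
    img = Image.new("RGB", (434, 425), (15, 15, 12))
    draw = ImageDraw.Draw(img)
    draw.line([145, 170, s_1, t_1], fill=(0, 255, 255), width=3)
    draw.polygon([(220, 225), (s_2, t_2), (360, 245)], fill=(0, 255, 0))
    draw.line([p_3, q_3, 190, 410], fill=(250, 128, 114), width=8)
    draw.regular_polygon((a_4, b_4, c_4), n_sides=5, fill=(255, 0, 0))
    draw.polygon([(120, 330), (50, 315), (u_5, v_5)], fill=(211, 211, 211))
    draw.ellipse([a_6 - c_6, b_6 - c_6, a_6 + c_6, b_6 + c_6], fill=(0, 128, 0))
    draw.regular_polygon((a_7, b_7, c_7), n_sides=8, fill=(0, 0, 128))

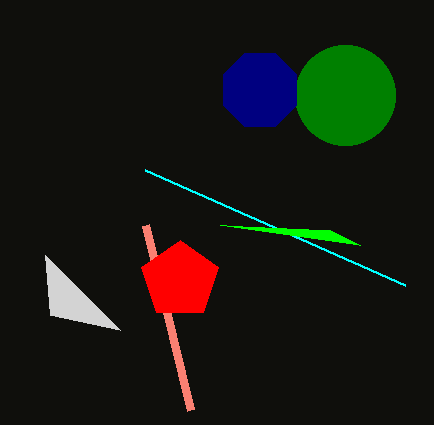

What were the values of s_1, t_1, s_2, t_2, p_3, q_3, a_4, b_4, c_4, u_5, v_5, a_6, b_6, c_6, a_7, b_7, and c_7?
s_1 = 405; t_1 = 285; s_2 = 330; t_2 = 230; p_3 = 145; q_3 = 225; a_4 = 180; b_4 = 280; c_4 = 40; u_5 = 45; v_5 = 255; a_6 = 345; b_6 = 95; c_6 = 50; a_7 = 260; b_7 = 90; c_7 = 40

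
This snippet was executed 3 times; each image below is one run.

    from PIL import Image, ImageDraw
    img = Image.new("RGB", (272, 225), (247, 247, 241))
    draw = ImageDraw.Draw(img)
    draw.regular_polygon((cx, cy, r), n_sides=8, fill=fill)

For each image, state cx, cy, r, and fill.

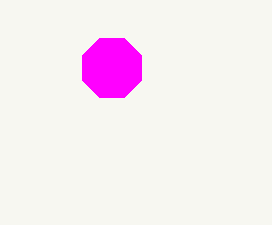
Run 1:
cx = 112; cy = 68; r = 32; fill = 'magenta'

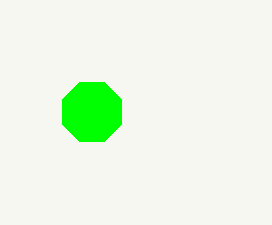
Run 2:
cx = 92
cy = 112
r = 32
fill = 'lime'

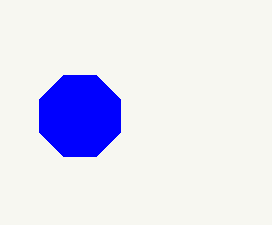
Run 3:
cx = 80, cy = 116, r = 44, fill = 'blue'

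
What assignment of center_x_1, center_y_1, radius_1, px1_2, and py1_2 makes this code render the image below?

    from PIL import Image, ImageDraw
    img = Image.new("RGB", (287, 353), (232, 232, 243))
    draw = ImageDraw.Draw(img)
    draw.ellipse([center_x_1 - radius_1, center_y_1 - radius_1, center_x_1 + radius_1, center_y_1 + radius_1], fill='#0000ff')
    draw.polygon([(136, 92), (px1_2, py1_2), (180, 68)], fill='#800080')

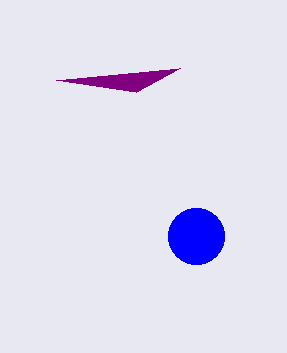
center_x_1 = 196
center_y_1 = 236
radius_1 = 28
px1_2 = 56
py1_2 = 80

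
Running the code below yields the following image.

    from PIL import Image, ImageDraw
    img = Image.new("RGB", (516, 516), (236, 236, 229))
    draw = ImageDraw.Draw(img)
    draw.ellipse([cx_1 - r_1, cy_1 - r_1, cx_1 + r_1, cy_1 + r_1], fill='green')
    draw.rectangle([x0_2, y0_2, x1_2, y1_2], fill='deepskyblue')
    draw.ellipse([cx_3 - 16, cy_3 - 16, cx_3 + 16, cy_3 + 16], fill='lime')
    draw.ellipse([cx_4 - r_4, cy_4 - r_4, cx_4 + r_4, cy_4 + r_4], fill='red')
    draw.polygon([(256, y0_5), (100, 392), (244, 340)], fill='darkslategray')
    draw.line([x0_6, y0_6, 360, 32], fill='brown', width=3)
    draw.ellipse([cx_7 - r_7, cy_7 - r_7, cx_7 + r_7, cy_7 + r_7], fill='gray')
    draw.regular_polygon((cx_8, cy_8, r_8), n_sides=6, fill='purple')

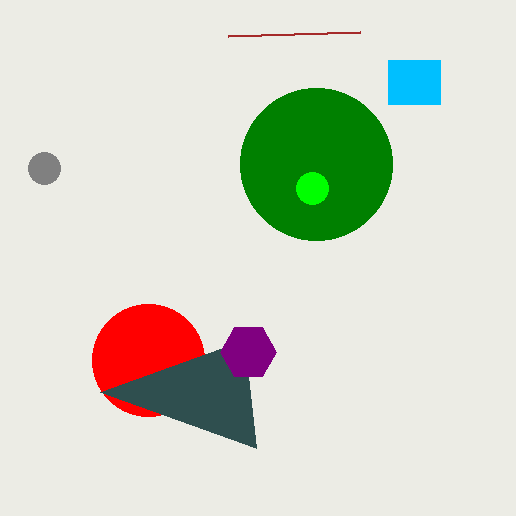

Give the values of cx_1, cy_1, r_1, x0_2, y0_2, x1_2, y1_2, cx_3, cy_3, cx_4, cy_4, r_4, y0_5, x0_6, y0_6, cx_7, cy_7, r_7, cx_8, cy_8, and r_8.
cx_1 = 316; cy_1 = 164; r_1 = 76; x0_2 = 388; y0_2 = 60; x1_2 = 440; y1_2 = 104; cx_3 = 312; cy_3 = 188; cx_4 = 148; cy_4 = 360; r_4 = 56; y0_5 = 448; x0_6 = 228; y0_6 = 36; cx_7 = 44; cy_7 = 168; r_7 = 16; cx_8 = 248; cy_8 = 352; r_8 = 28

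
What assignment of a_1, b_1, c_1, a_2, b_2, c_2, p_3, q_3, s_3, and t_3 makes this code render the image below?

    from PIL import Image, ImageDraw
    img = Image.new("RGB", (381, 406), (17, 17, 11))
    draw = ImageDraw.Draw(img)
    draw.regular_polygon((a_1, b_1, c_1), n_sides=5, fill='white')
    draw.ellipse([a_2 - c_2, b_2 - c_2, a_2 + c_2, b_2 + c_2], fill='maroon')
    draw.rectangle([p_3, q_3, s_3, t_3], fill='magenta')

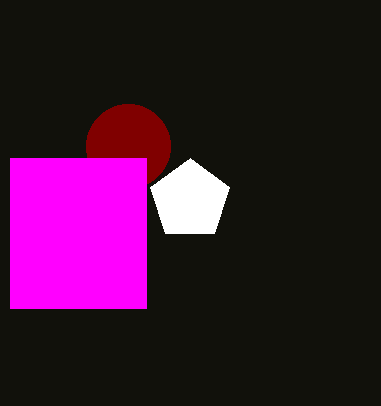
a_1 = 190, b_1 = 200, c_1 = 42, a_2 = 128, b_2 = 146, c_2 = 42, p_3 = 10, q_3 = 158, s_3 = 146, t_3 = 308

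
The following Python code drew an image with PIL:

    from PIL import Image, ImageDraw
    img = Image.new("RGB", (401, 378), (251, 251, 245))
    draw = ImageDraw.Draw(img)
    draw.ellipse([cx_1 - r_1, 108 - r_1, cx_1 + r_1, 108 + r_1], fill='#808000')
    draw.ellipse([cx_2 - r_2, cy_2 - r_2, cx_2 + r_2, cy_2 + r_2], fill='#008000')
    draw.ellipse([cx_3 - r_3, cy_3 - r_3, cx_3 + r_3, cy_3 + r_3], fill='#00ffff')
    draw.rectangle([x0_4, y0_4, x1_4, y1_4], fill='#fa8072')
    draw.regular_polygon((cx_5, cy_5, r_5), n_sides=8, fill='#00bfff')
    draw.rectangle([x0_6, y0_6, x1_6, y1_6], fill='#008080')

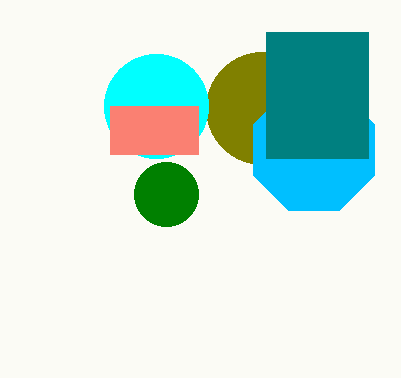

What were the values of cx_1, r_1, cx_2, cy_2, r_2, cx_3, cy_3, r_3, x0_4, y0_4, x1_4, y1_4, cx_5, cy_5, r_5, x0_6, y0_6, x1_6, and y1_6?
cx_1 = 262, r_1 = 56, cx_2 = 166, cy_2 = 194, r_2 = 32, cx_3 = 156, cy_3 = 106, r_3 = 52, x0_4 = 110, y0_4 = 106, x1_4 = 198, y1_4 = 154, cx_5 = 314, cy_5 = 150, r_5 = 66, x0_6 = 266, y0_6 = 32, x1_6 = 368, y1_6 = 158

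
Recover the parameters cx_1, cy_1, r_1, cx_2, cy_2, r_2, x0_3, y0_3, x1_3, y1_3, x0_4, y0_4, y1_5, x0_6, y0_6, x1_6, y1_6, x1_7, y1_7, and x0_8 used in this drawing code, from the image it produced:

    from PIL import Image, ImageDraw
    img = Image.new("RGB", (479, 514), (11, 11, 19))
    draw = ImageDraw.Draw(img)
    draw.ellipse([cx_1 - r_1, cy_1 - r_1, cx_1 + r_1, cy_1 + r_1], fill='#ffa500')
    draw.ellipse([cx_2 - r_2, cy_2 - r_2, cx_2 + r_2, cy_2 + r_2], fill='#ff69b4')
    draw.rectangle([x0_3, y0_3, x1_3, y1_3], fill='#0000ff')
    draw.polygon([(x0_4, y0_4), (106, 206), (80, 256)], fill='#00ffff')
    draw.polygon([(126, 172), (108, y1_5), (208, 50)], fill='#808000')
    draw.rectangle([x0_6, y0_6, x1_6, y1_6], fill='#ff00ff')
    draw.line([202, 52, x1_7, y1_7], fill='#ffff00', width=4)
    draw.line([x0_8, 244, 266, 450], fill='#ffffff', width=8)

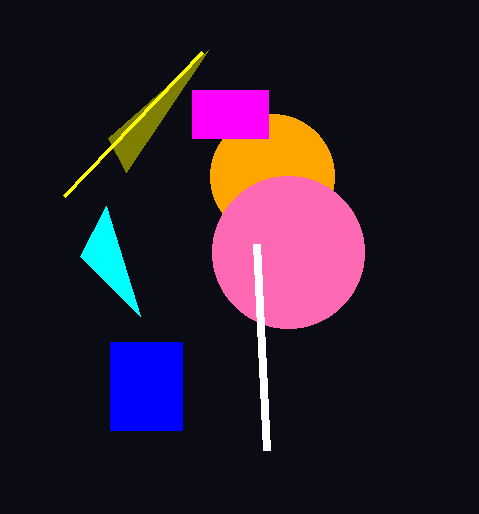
cx_1 = 272, cy_1 = 176, r_1 = 62, cx_2 = 288, cy_2 = 252, r_2 = 76, x0_3 = 110, y0_3 = 342, x1_3 = 182, y1_3 = 430, x0_4 = 140, y0_4 = 316, y1_5 = 138, x0_6 = 192, y0_6 = 90, x1_6 = 268, y1_6 = 138, x1_7 = 64, y1_7 = 196, x0_8 = 256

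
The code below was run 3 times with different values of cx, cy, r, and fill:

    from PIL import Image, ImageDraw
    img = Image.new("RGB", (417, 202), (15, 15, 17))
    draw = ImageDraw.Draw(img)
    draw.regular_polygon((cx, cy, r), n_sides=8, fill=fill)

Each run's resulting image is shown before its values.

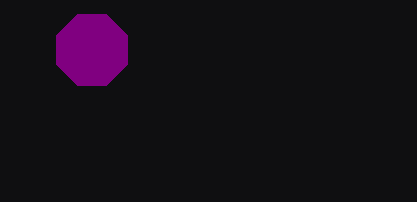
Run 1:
cx = 92
cy = 50
r = 38
fill = 'purple'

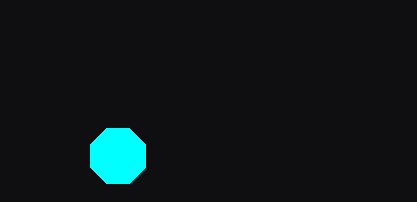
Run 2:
cx = 118; cy = 156; r = 30; fill = 'cyan'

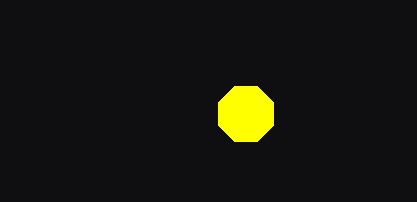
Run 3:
cx = 246
cy = 114
r = 30
fill = 'yellow'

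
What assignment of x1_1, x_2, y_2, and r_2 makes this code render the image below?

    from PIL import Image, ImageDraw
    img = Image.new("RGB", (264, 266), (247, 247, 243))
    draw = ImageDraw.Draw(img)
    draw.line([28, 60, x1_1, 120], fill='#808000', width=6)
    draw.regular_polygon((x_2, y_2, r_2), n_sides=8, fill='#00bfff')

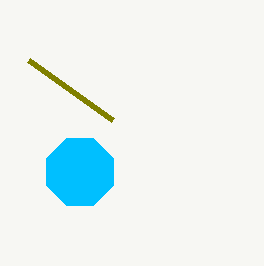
x1_1 = 112, x_2 = 80, y_2 = 172, r_2 = 36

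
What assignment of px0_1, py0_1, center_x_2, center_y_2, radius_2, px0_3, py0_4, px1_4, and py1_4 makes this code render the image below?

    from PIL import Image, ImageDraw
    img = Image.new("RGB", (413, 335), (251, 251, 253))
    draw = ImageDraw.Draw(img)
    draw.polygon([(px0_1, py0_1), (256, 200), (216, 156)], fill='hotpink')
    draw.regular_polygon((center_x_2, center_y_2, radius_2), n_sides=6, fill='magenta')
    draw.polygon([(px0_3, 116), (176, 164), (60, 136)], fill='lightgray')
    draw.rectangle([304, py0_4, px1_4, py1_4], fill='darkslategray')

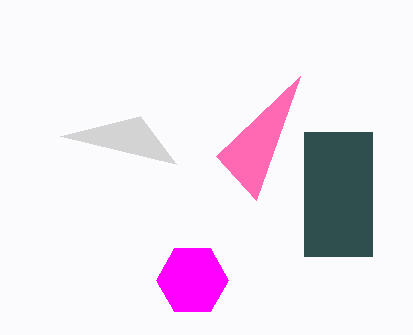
px0_1 = 300, py0_1 = 76, center_x_2 = 192, center_y_2 = 280, radius_2 = 36, px0_3 = 140, py0_4 = 132, px1_4 = 372, py1_4 = 256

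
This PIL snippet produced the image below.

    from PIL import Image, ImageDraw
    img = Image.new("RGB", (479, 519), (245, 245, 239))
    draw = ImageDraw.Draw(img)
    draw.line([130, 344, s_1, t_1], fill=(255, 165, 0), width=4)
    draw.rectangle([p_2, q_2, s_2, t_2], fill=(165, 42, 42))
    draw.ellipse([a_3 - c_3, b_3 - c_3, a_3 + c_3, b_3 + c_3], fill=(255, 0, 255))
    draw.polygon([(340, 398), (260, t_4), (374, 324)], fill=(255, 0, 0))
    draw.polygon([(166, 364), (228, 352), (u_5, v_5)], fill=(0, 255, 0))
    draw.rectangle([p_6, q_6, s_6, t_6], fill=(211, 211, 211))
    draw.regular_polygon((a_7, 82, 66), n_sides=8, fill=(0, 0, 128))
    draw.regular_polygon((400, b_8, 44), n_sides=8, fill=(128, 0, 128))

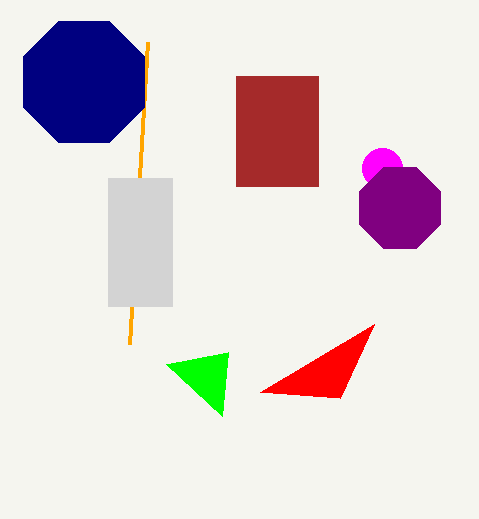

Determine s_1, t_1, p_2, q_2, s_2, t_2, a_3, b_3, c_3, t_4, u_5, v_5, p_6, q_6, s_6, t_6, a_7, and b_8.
s_1 = 148
t_1 = 42
p_2 = 236
q_2 = 76
s_2 = 318
t_2 = 186
a_3 = 382
b_3 = 168
c_3 = 20
t_4 = 392
u_5 = 222
v_5 = 416
p_6 = 108
q_6 = 178
s_6 = 172
t_6 = 306
a_7 = 84
b_8 = 208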